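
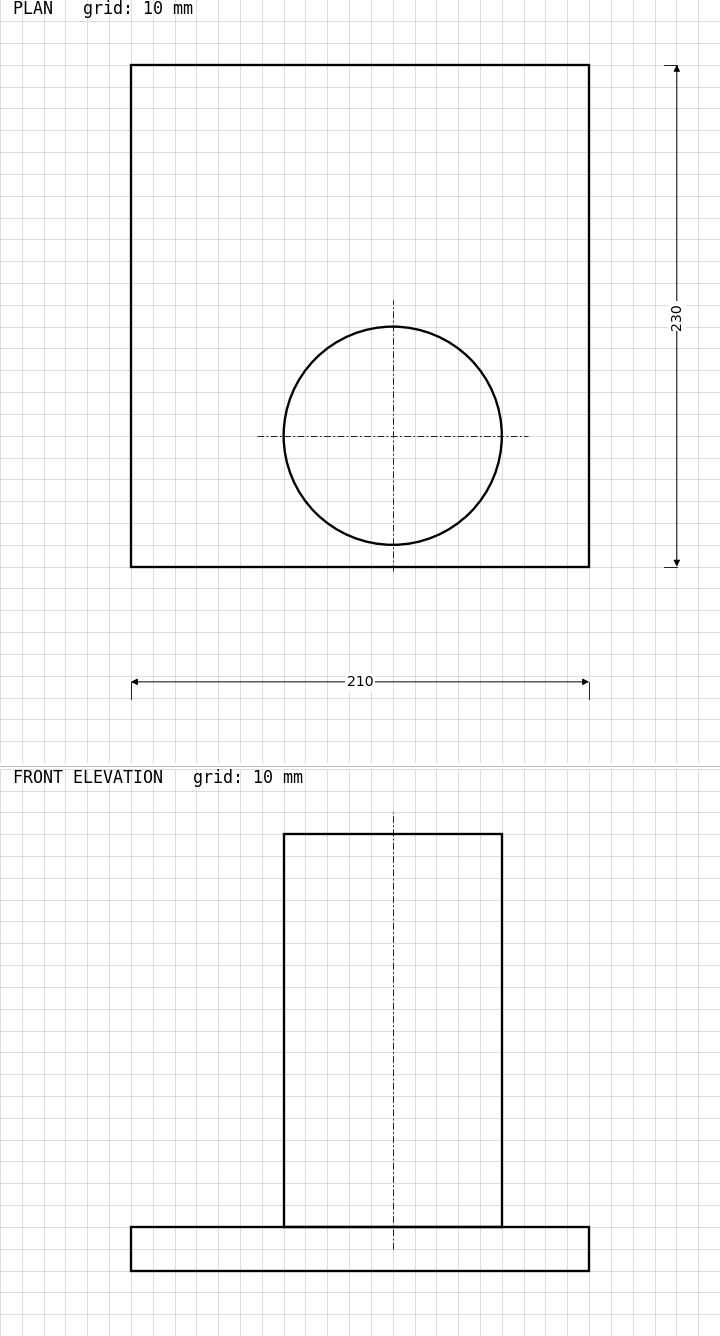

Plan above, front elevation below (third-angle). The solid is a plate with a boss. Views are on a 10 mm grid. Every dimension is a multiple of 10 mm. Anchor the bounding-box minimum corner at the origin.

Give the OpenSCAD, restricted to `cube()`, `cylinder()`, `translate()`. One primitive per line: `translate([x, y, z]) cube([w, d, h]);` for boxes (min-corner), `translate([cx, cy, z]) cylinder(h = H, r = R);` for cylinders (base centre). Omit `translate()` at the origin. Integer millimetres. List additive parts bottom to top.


cube([210, 230, 20]);
translate([120, 60, 20]) cylinder(h = 180, r = 50);


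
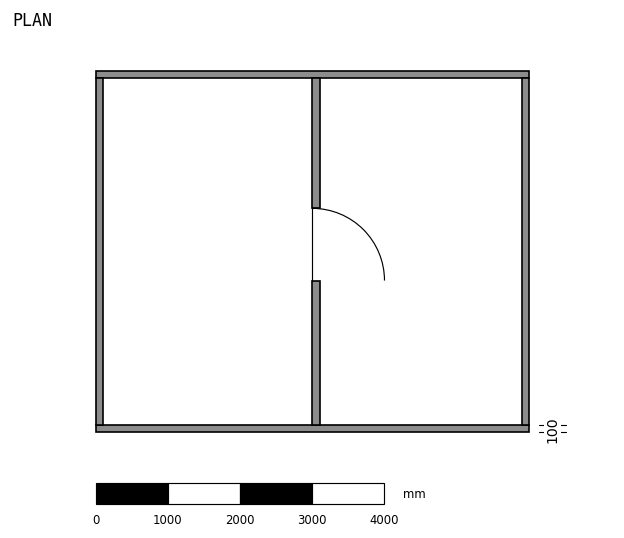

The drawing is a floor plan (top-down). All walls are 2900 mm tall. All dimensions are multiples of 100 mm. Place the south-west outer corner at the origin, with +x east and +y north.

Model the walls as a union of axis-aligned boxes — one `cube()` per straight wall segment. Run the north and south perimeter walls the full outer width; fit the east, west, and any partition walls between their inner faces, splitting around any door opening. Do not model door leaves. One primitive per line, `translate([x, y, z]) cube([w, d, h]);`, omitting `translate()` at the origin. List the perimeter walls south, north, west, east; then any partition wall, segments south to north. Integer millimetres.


cube([6000, 100, 2900]);
translate([0, 4900, 0]) cube([6000, 100, 2900]);
translate([0, 100, 0]) cube([100, 4800, 2900]);
translate([5900, 100, 0]) cube([100, 4800, 2900]);
translate([3000, 100, 0]) cube([100, 2000, 2900]);
translate([3000, 3100, 0]) cube([100, 1800, 2900]);


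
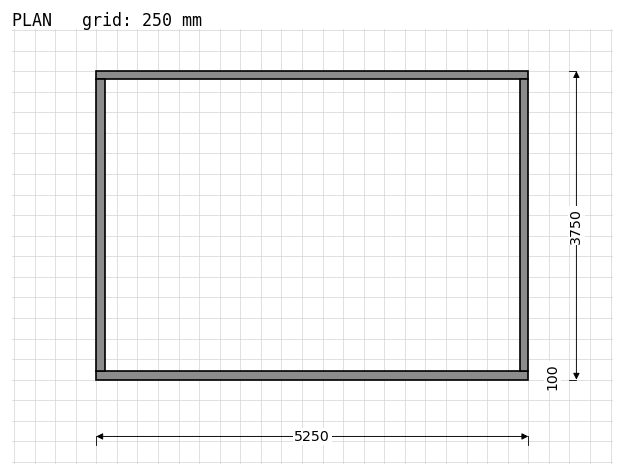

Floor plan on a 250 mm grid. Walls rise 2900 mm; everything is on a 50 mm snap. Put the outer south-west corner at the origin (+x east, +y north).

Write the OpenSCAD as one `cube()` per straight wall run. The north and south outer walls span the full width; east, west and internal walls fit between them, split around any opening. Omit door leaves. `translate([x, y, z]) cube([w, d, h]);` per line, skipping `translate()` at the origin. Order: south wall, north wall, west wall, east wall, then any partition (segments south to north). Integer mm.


cube([5250, 100, 2900]);
translate([0, 3650, 0]) cube([5250, 100, 2900]);
translate([0, 100, 0]) cube([100, 3550, 2900]);
translate([5150, 100, 0]) cube([100, 3550, 2900]);


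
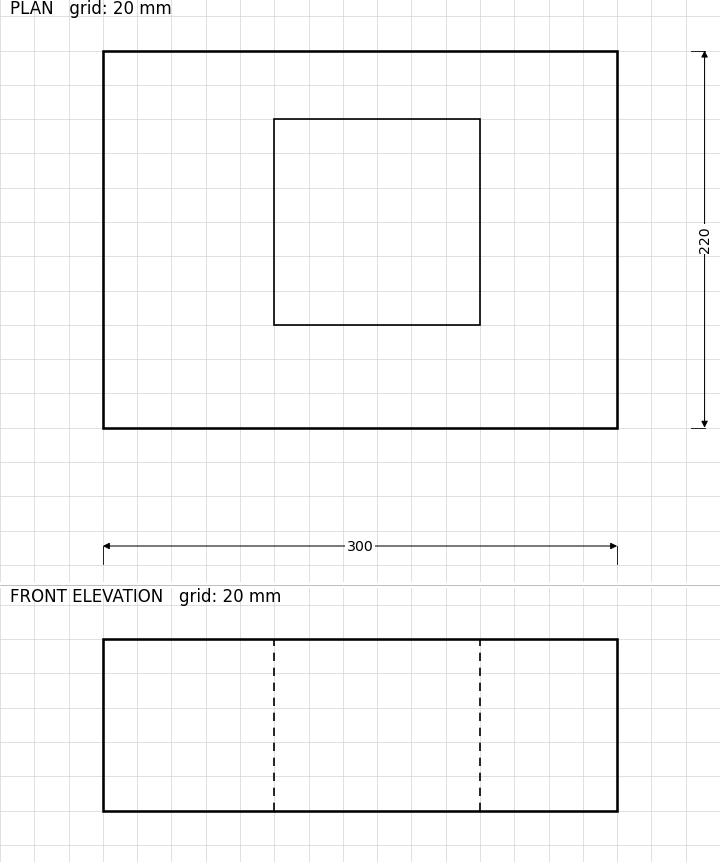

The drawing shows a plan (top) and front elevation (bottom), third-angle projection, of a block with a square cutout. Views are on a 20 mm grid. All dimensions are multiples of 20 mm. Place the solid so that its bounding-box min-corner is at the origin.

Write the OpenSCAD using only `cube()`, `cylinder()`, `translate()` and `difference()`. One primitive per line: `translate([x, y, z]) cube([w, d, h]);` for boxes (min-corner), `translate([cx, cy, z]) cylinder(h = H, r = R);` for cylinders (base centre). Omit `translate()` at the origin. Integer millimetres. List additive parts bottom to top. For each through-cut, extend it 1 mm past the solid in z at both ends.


difference() {
  cube([300, 220, 100]);
  translate([100, 60, -1]) cube([120, 120, 102]);
}


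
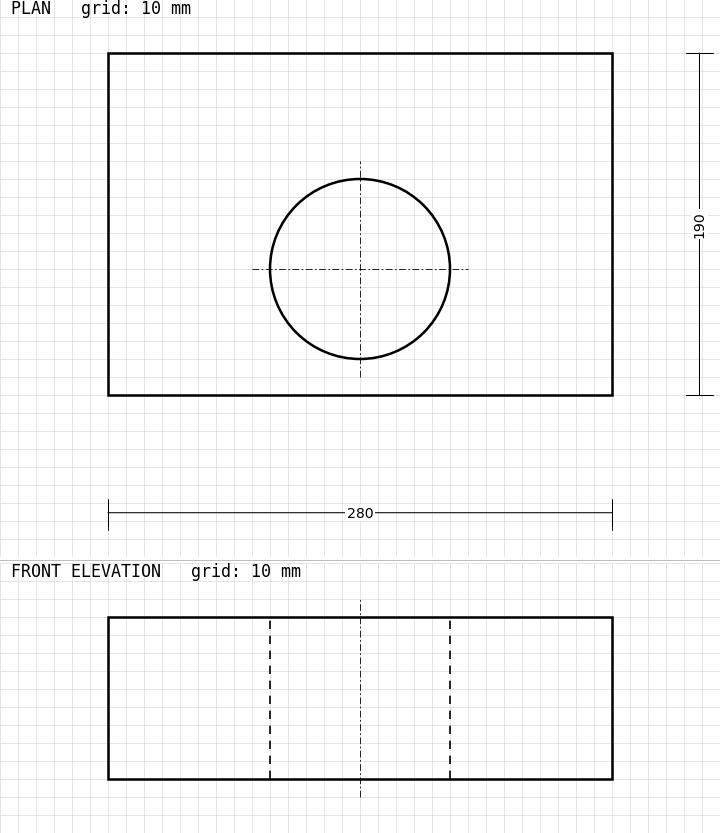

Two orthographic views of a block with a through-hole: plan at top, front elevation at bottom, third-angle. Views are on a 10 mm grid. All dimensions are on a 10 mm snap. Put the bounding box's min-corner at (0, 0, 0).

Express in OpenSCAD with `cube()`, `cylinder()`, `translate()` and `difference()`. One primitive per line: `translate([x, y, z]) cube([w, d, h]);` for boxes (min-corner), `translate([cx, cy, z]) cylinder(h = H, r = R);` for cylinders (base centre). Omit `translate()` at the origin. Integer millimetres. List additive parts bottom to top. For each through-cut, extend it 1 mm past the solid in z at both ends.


difference() {
  cube([280, 190, 90]);
  translate([140, 70, -1]) cylinder(h = 92, r = 50);
}


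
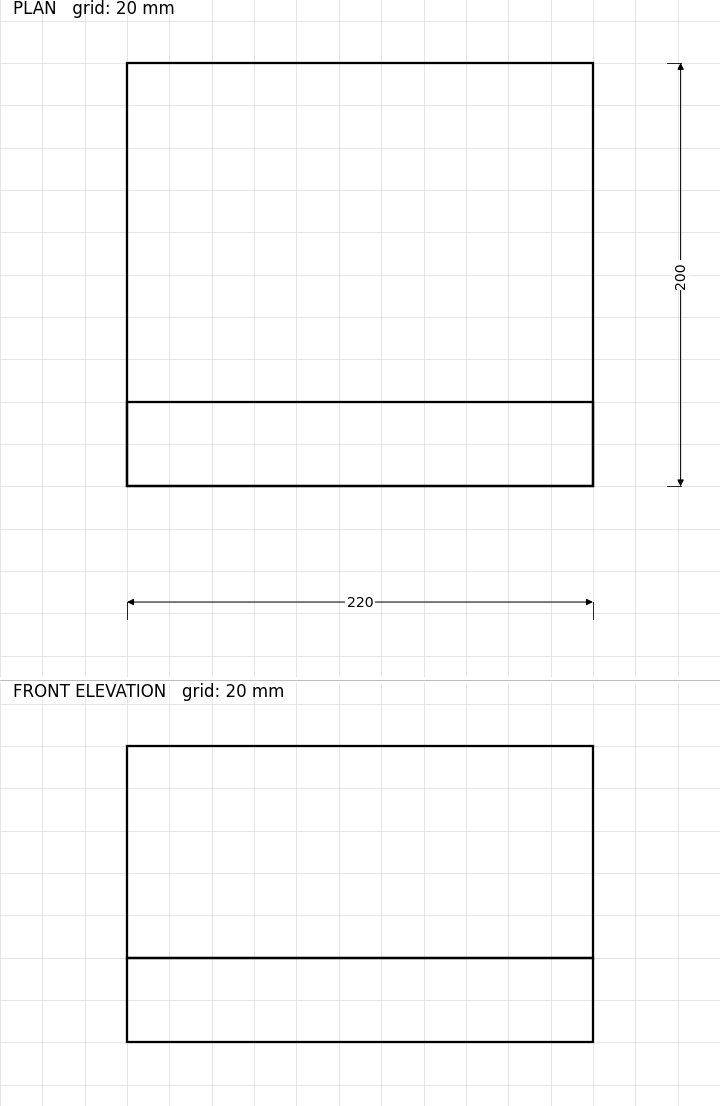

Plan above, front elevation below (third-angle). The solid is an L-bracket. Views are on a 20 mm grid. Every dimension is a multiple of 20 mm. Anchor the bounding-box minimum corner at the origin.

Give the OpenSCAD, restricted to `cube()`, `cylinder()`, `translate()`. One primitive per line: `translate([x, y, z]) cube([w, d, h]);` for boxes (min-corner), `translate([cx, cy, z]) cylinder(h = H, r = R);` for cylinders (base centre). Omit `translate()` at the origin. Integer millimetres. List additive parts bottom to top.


cube([220, 200, 40]);
translate([0, 0, 40]) cube([220, 40, 100]);


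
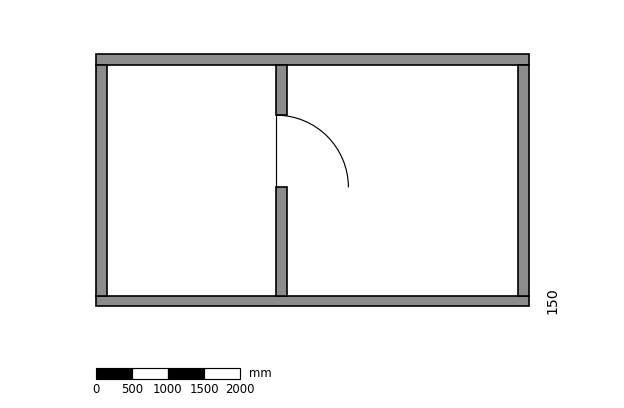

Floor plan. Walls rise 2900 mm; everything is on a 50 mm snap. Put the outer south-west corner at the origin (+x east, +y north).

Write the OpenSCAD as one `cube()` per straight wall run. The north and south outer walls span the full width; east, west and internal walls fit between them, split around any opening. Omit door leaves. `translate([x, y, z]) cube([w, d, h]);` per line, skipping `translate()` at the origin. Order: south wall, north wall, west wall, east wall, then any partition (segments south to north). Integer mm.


cube([6000, 150, 2900]);
translate([0, 3350, 0]) cube([6000, 150, 2900]);
translate([0, 150, 0]) cube([150, 3200, 2900]);
translate([5850, 150, 0]) cube([150, 3200, 2900]);
translate([2500, 150, 0]) cube([150, 1500, 2900]);
translate([2500, 2650, 0]) cube([150, 700, 2900]);


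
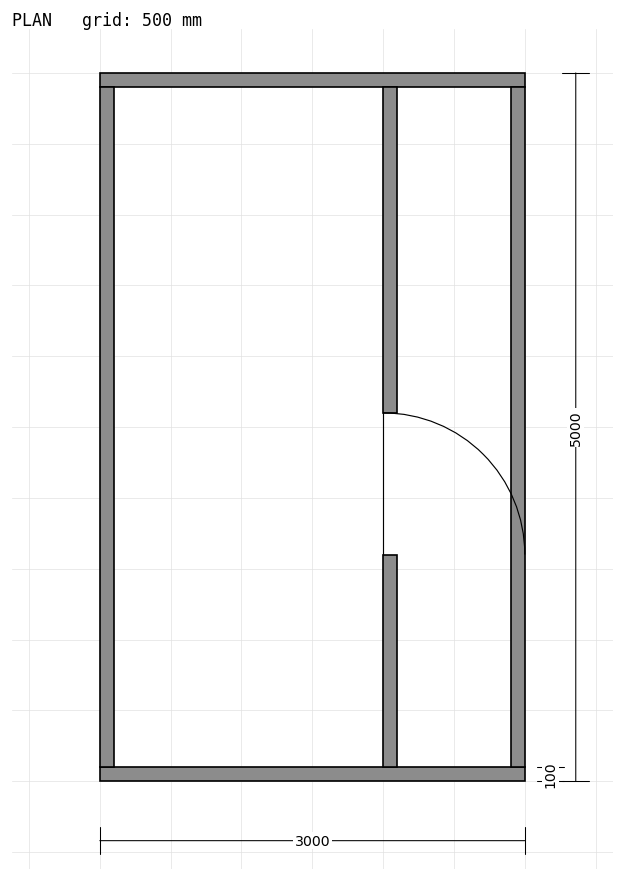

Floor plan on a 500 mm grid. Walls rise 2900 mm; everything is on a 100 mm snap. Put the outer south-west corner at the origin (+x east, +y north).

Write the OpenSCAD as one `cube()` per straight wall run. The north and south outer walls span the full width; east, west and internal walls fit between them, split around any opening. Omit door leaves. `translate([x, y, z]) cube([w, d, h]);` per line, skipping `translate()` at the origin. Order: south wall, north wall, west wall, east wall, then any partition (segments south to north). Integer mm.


cube([3000, 100, 2900]);
translate([0, 4900, 0]) cube([3000, 100, 2900]);
translate([0, 100, 0]) cube([100, 4800, 2900]);
translate([2900, 100, 0]) cube([100, 4800, 2900]);
translate([2000, 100, 0]) cube([100, 1500, 2900]);
translate([2000, 2600, 0]) cube([100, 2300, 2900]);


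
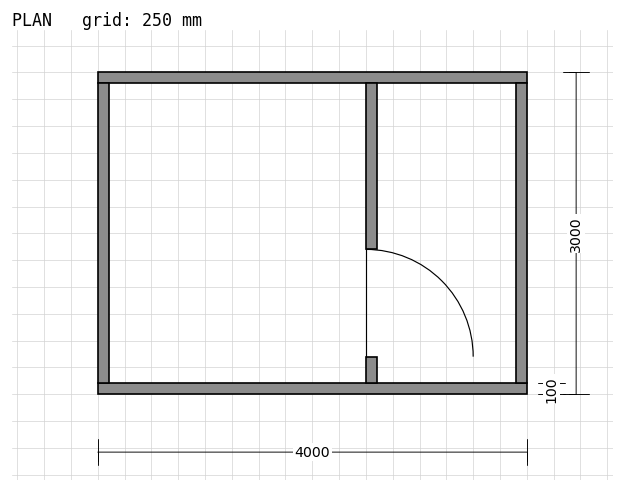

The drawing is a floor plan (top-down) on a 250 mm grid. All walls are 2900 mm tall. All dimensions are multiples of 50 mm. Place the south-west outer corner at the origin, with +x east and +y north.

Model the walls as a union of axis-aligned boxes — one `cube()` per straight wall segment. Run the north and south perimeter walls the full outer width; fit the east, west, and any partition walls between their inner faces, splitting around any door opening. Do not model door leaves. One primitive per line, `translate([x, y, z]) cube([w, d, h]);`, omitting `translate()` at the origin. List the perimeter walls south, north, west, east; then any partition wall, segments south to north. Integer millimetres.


cube([4000, 100, 2900]);
translate([0, 2900, 0]) cube([4000, 100, 2900]);
translate([0, 100, 0]) cube([100, 2800, 2900]);
translate([3900, 100, 0]) cube([100, 2800, 2900]);
translate([2500, 100, 0]) cube([100, 250, 2900]);
translate([2500, 1350, 0]) cube([100, 1550, 2900]);


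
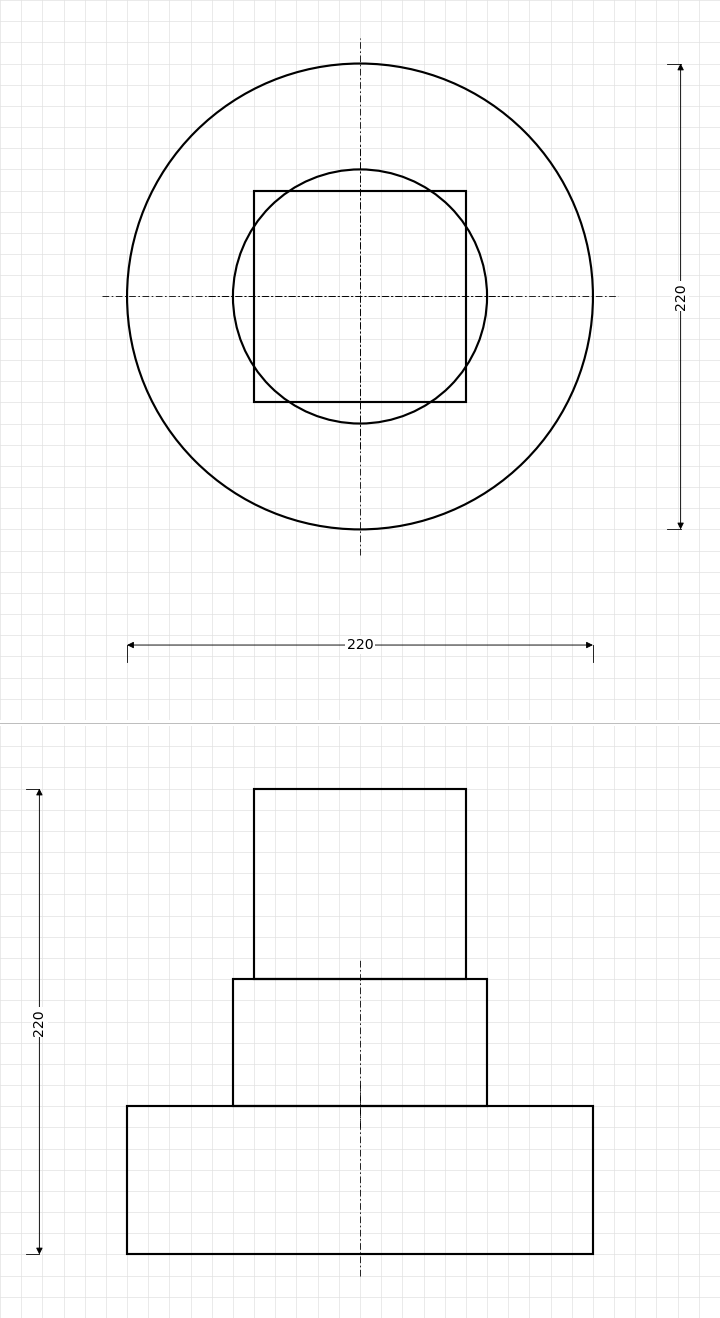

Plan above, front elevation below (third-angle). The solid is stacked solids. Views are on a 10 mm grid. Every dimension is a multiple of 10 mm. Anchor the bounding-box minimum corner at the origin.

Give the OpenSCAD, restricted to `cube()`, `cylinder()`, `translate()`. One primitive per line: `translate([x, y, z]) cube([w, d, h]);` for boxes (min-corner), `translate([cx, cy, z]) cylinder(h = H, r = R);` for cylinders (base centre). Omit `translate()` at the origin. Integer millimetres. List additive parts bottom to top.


translate([110, 110, 0]) cylinder(h = 70, r = 110);
translate([110, 110, 70]) cylinder(h = 60, r = 60);
translate([60, 60, 130]) cube([100, 100, 90]);


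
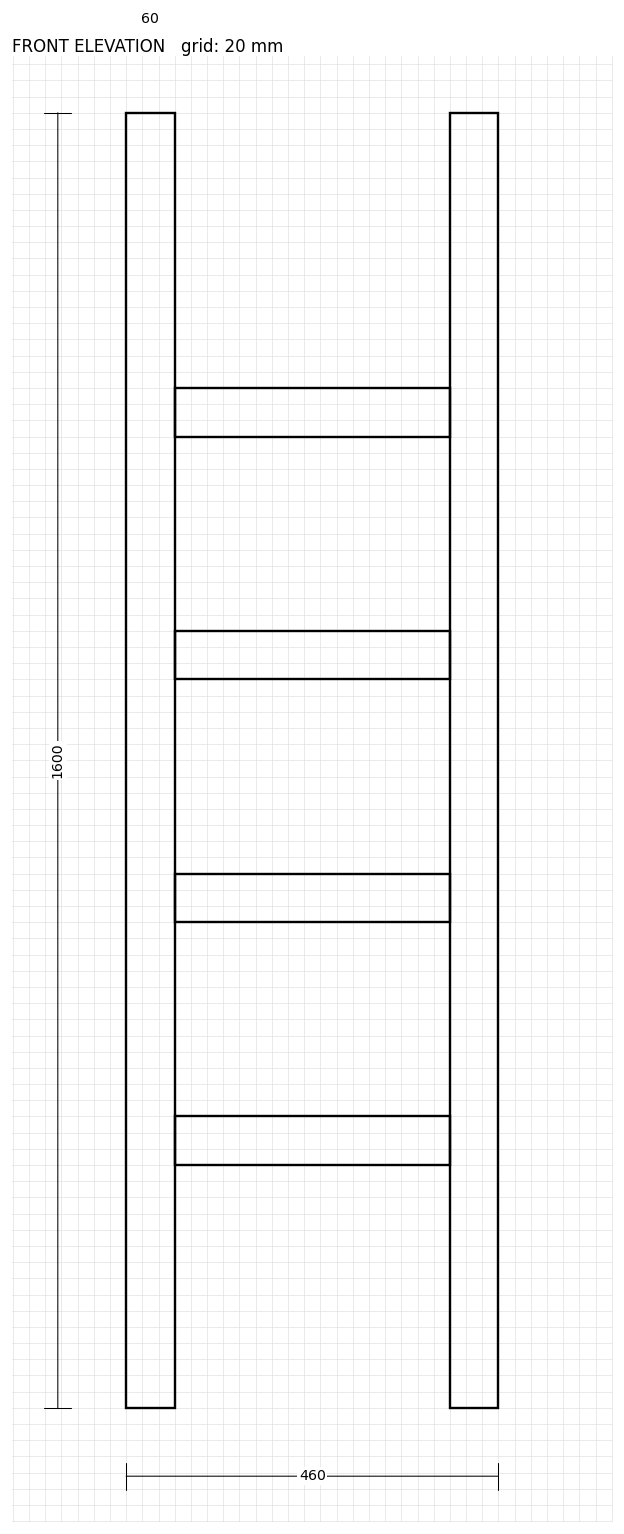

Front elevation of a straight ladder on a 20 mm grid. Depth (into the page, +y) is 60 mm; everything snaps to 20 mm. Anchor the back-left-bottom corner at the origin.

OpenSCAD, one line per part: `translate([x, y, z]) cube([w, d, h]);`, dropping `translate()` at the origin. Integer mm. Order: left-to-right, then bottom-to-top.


cube([60, 60, 1600]);
translate([60, 0, 300]) cube([340, 60, 60]);
translate([60, 0, 600]) cube([340, 60, 60]);
translate([60, 0, 900]) cube([340, 60, 60]);
translate([60, 0, 1200]) cube([340, 60, 60]);
translate([400, 0, 0]) cube([60, 60, 1600]);


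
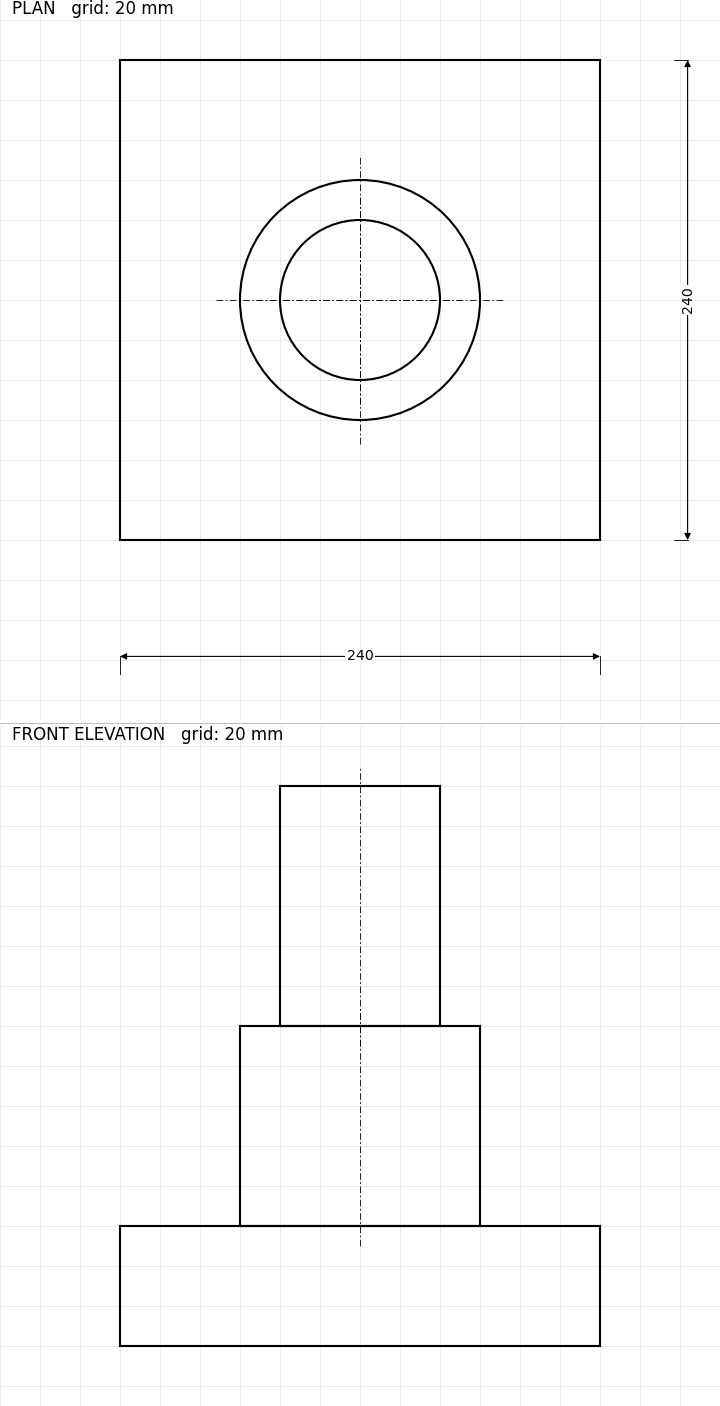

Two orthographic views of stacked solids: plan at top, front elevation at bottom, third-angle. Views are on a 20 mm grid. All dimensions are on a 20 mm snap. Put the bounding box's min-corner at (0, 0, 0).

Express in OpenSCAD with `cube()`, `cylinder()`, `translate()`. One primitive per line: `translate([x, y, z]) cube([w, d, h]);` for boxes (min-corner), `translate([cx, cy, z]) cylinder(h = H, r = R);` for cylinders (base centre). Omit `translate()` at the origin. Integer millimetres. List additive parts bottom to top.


cube([240, 240, 60]);
translate([120, 120, 60]) cylinder(h = 100, r = 60);
translate([120, 120, 160]) cylinder(h = 120, r = 40);


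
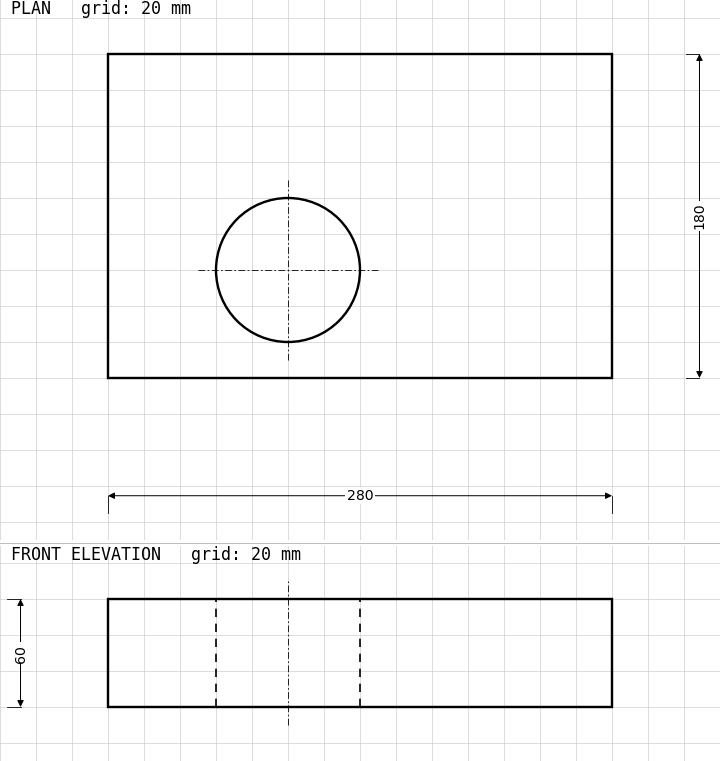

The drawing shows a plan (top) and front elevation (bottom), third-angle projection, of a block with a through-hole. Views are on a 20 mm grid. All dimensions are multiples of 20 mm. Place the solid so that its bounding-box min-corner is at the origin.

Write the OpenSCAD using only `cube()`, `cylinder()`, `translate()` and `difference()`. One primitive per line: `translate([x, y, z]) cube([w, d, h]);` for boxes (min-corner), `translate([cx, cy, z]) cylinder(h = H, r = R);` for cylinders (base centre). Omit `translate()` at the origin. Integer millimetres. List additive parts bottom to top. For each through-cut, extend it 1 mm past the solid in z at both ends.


difference() {
  cube([280, 180, 60]);
  translate([100, 60, -1]) cylinder(h = 62, r = 40);
}


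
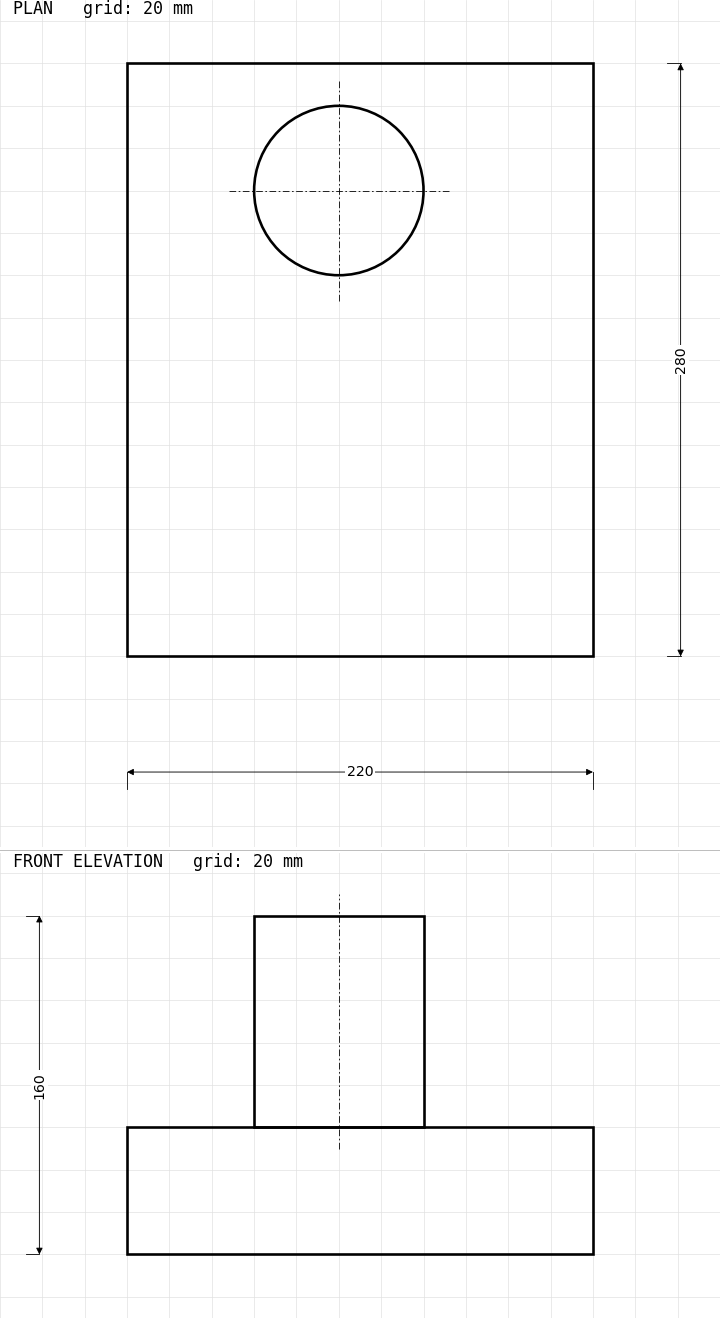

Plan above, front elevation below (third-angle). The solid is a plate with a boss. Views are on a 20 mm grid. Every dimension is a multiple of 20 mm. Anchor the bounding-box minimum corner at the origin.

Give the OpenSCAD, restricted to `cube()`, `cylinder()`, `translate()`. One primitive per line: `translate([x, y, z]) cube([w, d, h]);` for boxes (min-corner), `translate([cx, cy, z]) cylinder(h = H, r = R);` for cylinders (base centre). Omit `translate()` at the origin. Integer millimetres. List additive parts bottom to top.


cube([220, 280, 60]);
translate([100, 220, 60]) cylinder(h = 100, r = 40);


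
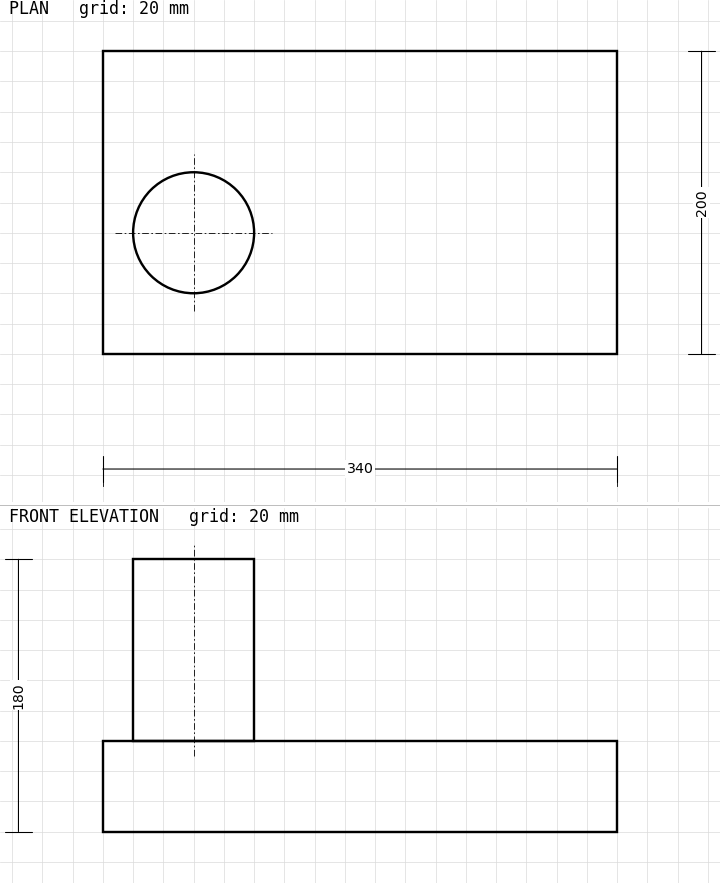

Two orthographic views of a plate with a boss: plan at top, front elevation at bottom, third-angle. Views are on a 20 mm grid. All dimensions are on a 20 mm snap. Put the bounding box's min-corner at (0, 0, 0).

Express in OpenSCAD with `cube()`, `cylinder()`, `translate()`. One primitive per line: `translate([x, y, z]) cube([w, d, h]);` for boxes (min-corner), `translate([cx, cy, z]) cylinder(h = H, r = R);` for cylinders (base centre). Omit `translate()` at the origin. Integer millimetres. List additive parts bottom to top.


cube([340, 200, 60]);
translate([60, 80, 60]) cylinder(h = 120, r = 40);


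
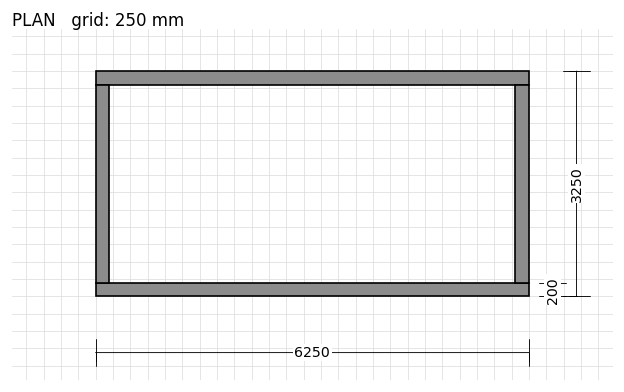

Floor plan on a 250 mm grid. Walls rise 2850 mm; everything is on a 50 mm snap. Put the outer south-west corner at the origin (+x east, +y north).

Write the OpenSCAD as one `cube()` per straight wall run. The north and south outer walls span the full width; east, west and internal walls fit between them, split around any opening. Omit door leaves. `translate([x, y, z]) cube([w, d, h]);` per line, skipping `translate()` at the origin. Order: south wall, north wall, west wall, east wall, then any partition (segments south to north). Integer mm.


cube([6250, 200, 2850]);
translate([0, 3050, 0]) cube([6250, 200, 2850]);
translate([0, 200, 0]) cube([200, 2850, 2850]);
translate([6050, 200, 0]) cube([200, 2850, 2850]);


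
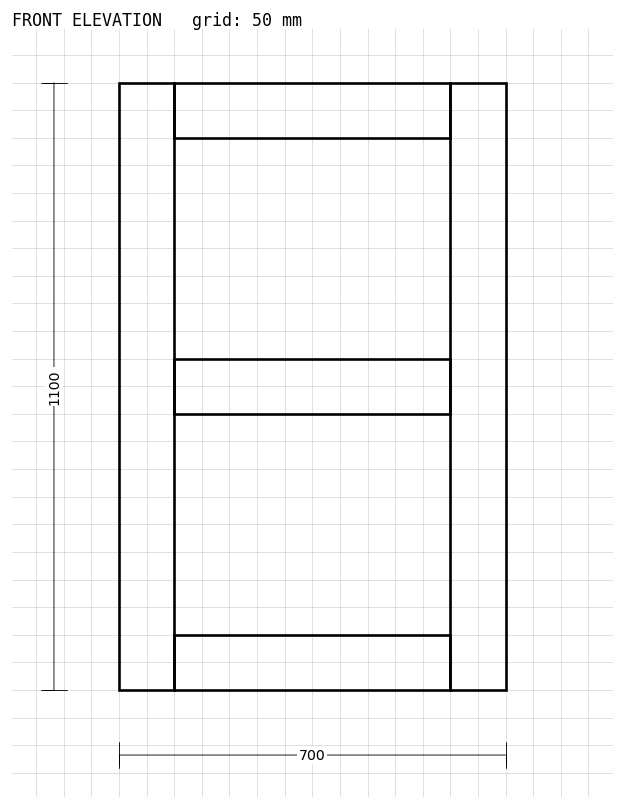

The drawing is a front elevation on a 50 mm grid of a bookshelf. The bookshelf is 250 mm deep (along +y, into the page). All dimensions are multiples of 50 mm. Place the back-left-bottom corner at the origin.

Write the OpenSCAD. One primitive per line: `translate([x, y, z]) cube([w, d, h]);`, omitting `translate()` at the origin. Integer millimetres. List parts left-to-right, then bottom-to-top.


cube([100, 250, 1100]);
translate([100, 0, 0]) cube([500, 250, 100]);
translate([100, 0, 500]) cube([500, 250, 100]);
translate([100, 0, 1000]) cube([500, 250, 100]);
translate([600, 0, 0]) cube([100, 250, 1100]);


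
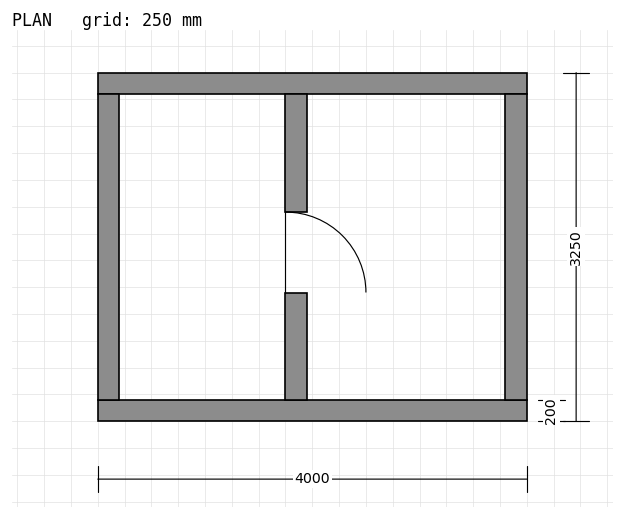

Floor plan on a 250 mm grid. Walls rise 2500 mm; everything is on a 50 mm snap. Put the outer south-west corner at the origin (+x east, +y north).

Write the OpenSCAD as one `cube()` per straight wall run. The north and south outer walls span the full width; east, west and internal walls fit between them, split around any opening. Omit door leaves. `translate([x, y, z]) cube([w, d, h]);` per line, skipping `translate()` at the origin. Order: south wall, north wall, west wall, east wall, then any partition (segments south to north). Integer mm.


cube([4000, 200, 2500]);
translate([0, 3050, 0]) cube([4000, 200, 2500]);
translate([0, 200, 0]) cube([200, 2850, 2500]);
translate([3800, 200, 0]) cube([200, 2850, 2500]);
translate([1750, 200, 0]) cube([200, 1000, 2500]);
translate([1750, 1950, 0]) cube([200, 1100, 2500]);


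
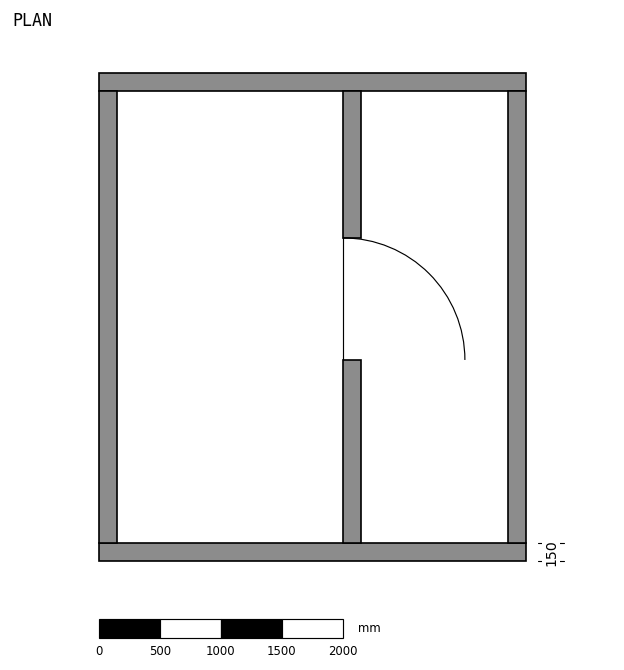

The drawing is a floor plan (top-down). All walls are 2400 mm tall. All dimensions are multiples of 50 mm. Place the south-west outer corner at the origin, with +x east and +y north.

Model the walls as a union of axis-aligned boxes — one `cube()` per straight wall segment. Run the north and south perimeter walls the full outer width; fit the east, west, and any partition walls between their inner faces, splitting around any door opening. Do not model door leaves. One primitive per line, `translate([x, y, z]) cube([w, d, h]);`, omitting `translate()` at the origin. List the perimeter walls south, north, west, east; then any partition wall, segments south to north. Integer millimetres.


cube([3500, 150, 2400]);
translate([0, 3850, 0]) cube([3500, 150, 2400]);
translate([0, 150, 0]) cube([150, 3700, 2400]);
translate([3350, 150, 0]) cube([150, 3700, 2400]);
translate([2000, 150, 0]) cube([150, 1500, 2400]);
translate([2000, 2650, 0]) cube([150, 1200, 2400]);


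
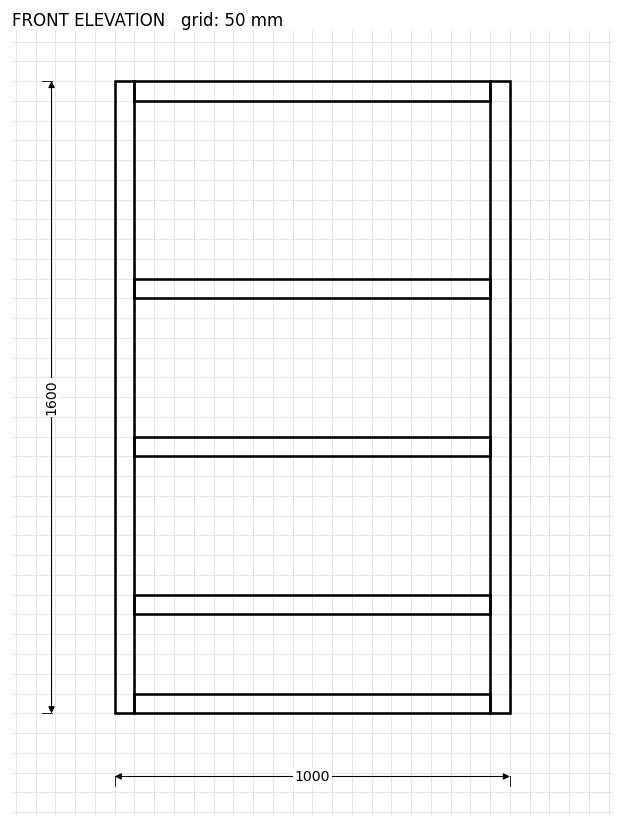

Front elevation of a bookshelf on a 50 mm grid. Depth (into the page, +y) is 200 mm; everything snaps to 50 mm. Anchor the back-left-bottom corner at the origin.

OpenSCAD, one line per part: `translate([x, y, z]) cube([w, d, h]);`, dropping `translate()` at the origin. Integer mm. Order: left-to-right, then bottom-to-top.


cube([50, 200, 1600]);
translate([50, 0, 0]) cube([900, 200, 50]);
translate([50, 0, 250]) cube([900, 200, 50]);
translate([50, 0, 650]) cube([900, 200, 50]);
translate([50, 0, 1050]) cube([900, 200, 50]);
translate([50, 0, 1550]) cube([900, 200, 50]);
translate([950, 0, 0]) cube([50, 200, 1600]);


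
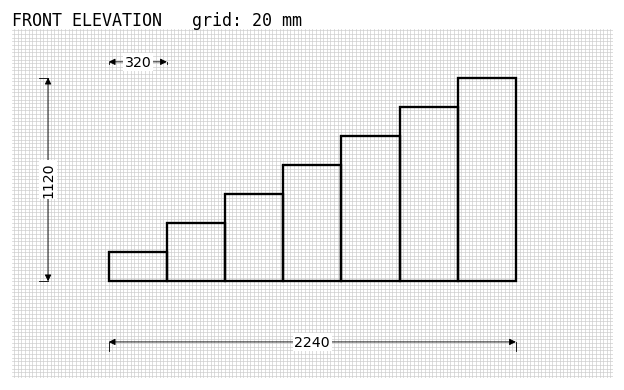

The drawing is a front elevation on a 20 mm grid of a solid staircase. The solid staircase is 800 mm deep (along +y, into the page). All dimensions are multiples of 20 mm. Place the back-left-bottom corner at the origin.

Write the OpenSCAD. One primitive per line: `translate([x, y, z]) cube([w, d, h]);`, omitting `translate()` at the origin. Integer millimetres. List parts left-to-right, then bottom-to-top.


cube([320, 800, 160]);
translate([320, 0, 0]) cube([320, 800, 320]);
translate([640, 0, 0]) cube([320, 800, 480]);
translate([960, 0, 0]) cube([320, 800, 640]);
translate([1280, 0, 0]) cube([320, 800, 800]);
translate([1600, 0, 0]) cube([320, 800, 960]);
translate([1920, 0, 0]) cube([320, 800, 1120]);


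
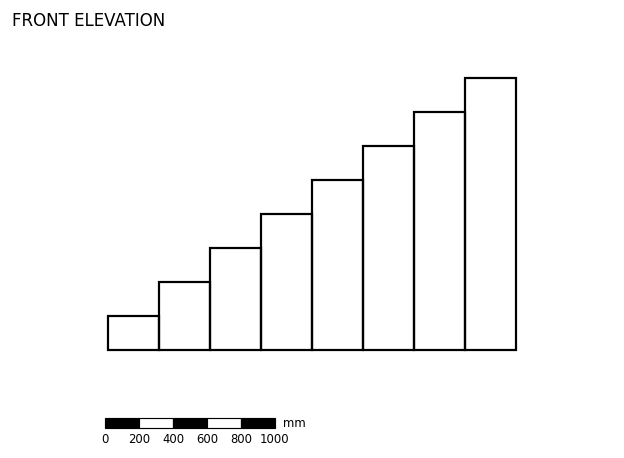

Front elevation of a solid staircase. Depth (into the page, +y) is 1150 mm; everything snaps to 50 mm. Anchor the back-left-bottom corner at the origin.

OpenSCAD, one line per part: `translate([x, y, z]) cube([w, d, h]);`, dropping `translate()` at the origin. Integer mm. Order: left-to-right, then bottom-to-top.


cube([300, 1150, 200]);
translate([300, 0, 0]) cube([300, 1150, 400]);
translate([600, 0, 0]) cube([300, 1150, 600]);
translate([900, 0, 0]) cube([300, 1150, 800]);
translate([1200, 0, 0]) cube([300, 1150, 1000]);
translate([1500, 0, 0]) cube([300, 1150, 1200]);
translate([1800, 0, 0]) cube([300, 1150, 1400]);
translate([2100, 0, 0]) cube([300, 1150, 1600]);


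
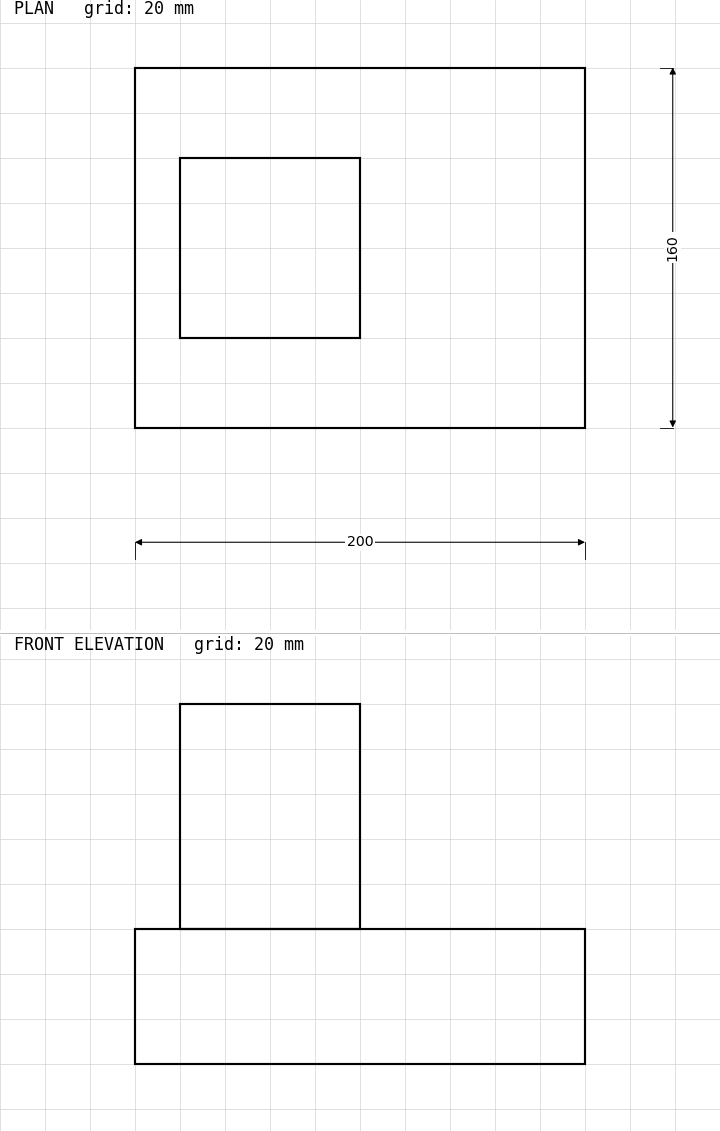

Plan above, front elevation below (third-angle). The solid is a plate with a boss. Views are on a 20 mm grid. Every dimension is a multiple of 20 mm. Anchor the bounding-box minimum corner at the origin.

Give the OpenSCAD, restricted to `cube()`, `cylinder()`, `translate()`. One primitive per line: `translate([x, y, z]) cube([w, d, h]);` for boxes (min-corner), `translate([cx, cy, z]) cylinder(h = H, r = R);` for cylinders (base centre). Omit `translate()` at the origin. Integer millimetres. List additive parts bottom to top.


cube([200, 160, 60]);
translate([20, 40, 60]) cube([80, 80, 100]);


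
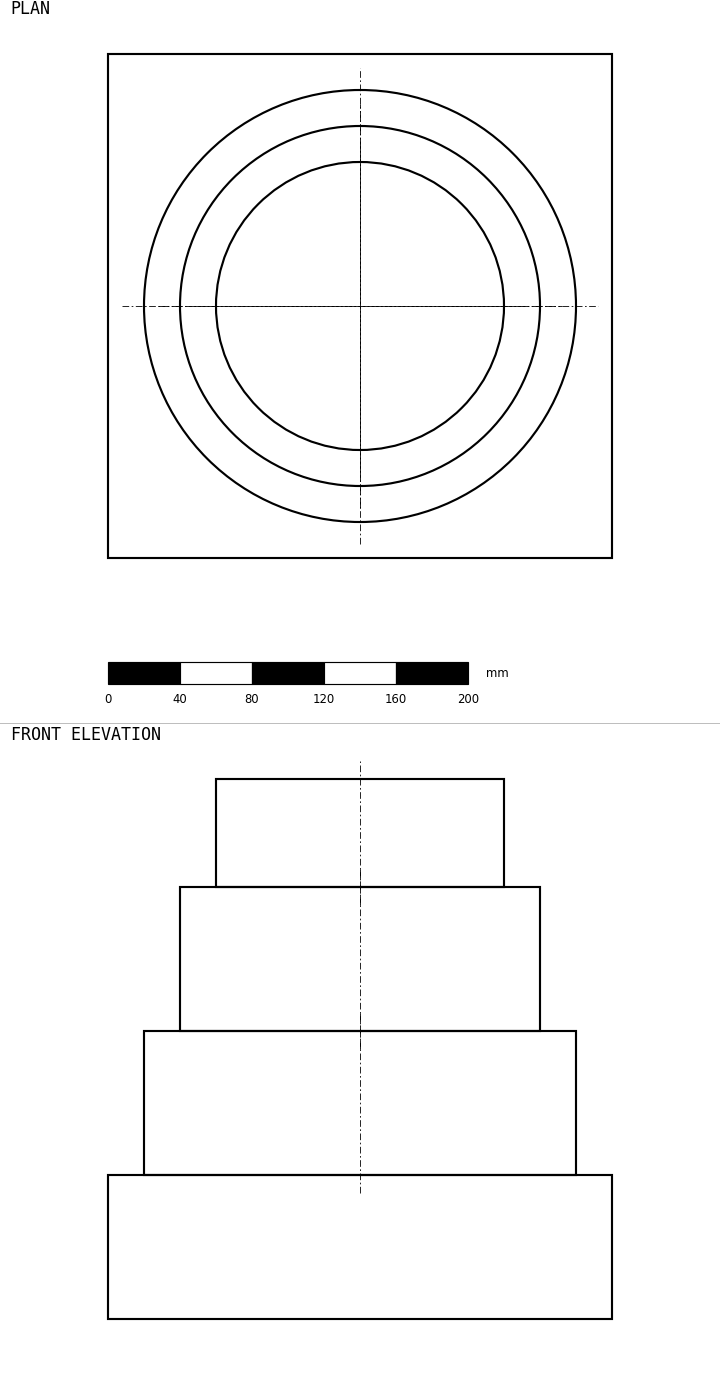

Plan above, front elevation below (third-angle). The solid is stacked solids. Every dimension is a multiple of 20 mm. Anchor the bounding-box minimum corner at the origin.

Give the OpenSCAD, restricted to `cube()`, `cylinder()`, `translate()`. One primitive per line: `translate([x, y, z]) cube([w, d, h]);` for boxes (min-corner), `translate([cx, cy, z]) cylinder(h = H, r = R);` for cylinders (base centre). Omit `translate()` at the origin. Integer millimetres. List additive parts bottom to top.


cube([280, 280, 80]);
translate([140, 140, 80]) cylinder(h = 80, r = 120);
translate([140, 140, 160]) cylinder(h = 80, r = 100);
translate([140, 140, 240]) cylinder(h = 60, r = 80);


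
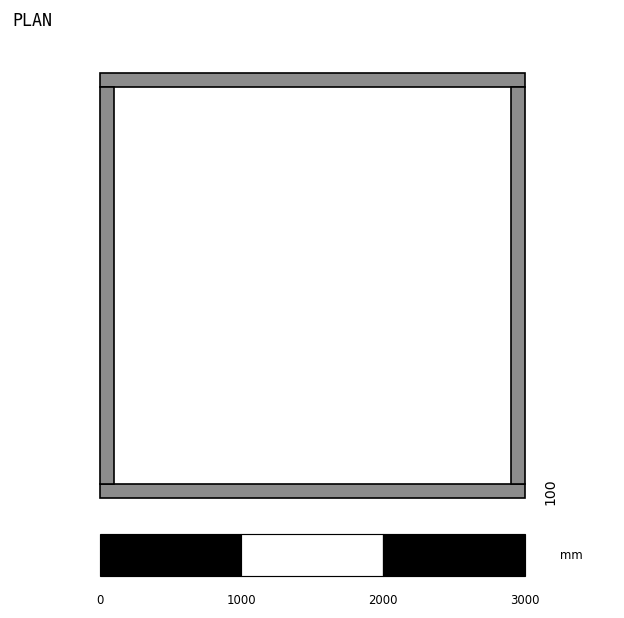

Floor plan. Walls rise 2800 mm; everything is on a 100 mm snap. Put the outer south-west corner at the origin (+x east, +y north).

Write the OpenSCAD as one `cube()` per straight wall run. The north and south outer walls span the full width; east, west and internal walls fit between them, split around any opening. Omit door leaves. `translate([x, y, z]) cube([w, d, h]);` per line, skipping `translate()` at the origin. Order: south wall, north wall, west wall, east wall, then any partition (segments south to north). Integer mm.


cube([3000, 100, 2800]);
translate([0, 2900, 0]) cube([3000, 100, 2800]);
translate([0, 100, 0]) cube([100, 2800, 2800]);
translate([2900, 100, 0]) cube([100, 2800, 2800]);


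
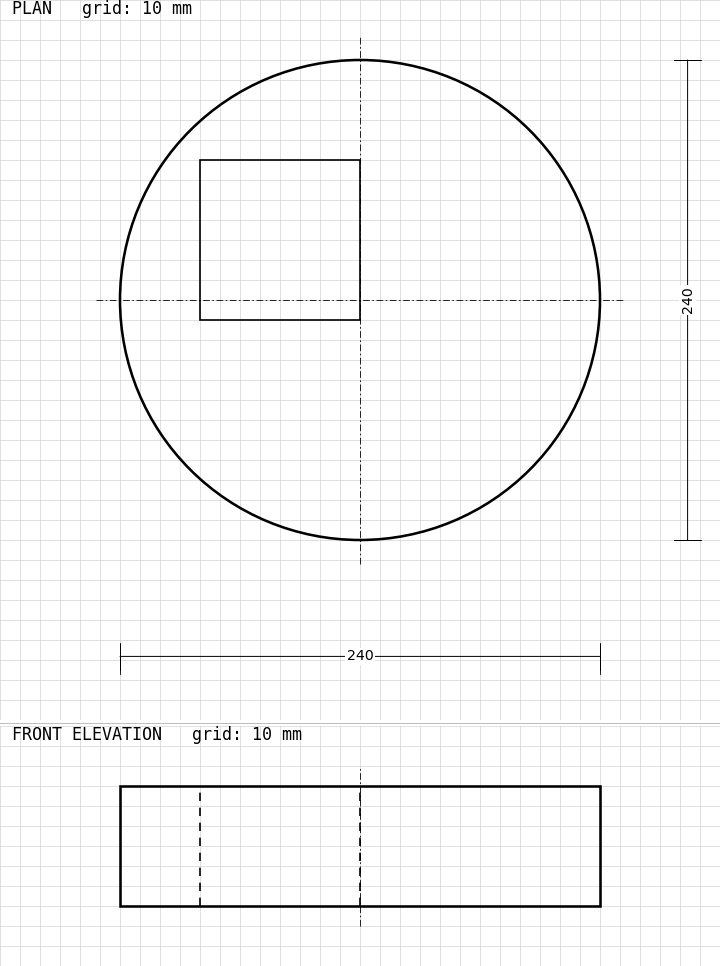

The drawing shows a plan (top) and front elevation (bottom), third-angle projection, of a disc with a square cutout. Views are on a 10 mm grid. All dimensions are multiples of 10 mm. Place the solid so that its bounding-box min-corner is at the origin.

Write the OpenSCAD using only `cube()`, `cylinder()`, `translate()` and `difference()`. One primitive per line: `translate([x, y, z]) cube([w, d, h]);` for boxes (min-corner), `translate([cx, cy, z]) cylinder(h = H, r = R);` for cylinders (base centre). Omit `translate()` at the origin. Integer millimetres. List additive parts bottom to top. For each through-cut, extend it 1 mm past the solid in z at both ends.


difference() {
  translate([120, 120, 0]) cylinder(h = 60, r = 120);
  translate([40, 110, -1]) cube([80, 80, 62]);
}


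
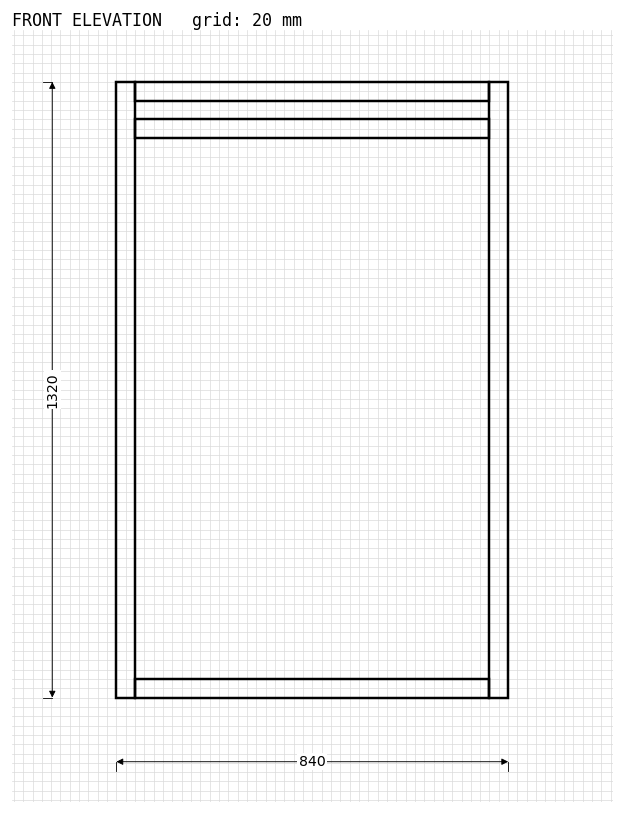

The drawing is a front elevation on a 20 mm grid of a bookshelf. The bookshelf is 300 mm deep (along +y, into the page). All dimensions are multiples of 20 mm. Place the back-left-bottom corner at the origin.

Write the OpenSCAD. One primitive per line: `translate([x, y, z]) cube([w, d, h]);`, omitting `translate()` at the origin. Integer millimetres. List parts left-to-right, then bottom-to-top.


cube([40, 300, 1320]);
translate([40, 0, 0]) cube([760, 300, 40]);
translate([40, 0, 1200]) cube([760, 300, 40]);
translate([40, 0, 1280]) cube([760, 300, 40]);
translate([800, 0, 0]) cube([40, 300, 1320]);


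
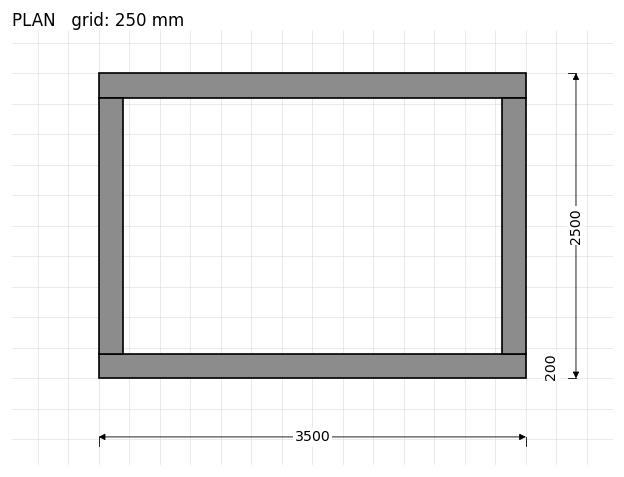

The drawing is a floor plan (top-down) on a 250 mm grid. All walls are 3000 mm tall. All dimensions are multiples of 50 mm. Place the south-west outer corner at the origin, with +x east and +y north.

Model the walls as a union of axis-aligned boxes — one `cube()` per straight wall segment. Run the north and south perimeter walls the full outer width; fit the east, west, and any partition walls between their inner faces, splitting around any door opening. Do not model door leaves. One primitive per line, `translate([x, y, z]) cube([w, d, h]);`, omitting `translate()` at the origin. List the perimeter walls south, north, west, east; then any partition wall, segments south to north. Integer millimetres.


cube([3500, 200, 3000]);
translate([0, 2300, 0]) cube([3500, 200, 3000]);
translate([0, 200, 0]) cube([200, 2100, 3000]);
translate([3300, 200, 0]) cube([200, 2100, 3000]);


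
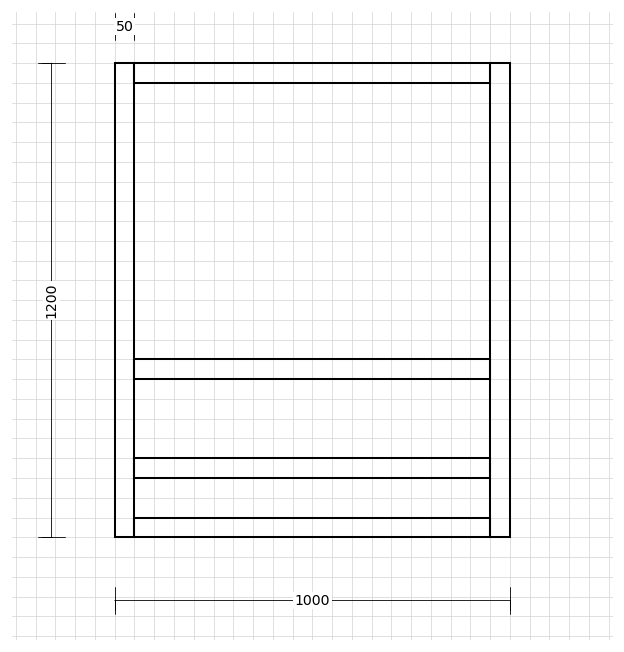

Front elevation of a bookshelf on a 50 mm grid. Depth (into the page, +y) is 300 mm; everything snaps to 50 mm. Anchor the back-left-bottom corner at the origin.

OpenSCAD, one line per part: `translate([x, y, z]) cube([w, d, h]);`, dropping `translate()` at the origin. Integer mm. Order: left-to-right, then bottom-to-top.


cube([50, 300, 1200]);
translate([50, 0, 0]) cube([900, 300, 50]);
translate([50, 0, 150]) cube([900, 300, 50]);
translate([50, 0, 400]) cube([900, 300, 50]);
translate([50, 0, 1150]) cube([900, 300, 50]);
translate([950, 0, 0]) cube([50, 300, 1200]);


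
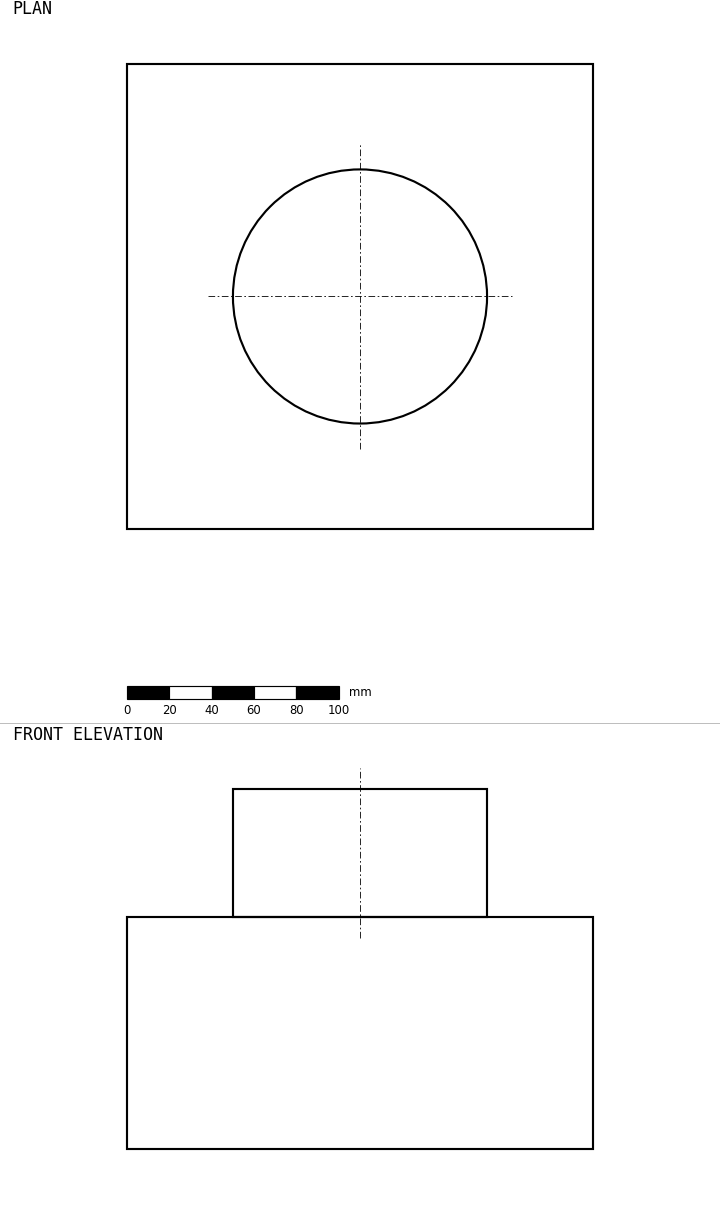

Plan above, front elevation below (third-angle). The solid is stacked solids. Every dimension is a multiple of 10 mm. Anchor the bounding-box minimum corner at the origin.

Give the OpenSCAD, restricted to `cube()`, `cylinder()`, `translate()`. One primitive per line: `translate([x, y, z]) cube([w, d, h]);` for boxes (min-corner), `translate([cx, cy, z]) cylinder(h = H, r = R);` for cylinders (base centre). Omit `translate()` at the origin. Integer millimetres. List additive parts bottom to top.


cube([220, 220, 110]);
translate([110, 110, 110]) cylinder(h = 60, r = 60);


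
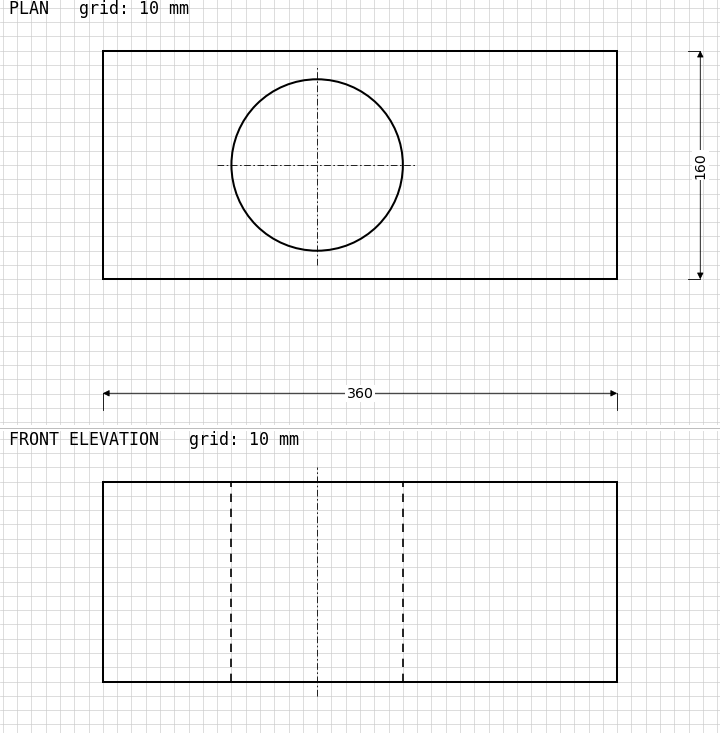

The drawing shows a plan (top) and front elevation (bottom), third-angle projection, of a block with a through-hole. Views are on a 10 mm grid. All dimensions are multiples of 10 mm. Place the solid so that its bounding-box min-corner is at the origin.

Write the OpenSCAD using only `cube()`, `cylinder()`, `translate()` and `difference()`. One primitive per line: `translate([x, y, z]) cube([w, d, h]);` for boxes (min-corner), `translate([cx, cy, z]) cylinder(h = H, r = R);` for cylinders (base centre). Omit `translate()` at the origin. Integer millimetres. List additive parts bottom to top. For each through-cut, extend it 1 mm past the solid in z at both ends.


difference() {
  cube([360, 160, 140]);
  translate([150, 80, -1]) cylinder(h = 142, r = 60);
}


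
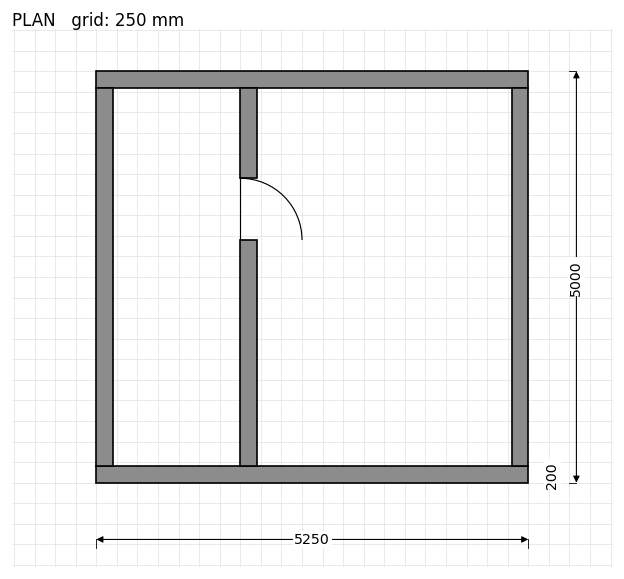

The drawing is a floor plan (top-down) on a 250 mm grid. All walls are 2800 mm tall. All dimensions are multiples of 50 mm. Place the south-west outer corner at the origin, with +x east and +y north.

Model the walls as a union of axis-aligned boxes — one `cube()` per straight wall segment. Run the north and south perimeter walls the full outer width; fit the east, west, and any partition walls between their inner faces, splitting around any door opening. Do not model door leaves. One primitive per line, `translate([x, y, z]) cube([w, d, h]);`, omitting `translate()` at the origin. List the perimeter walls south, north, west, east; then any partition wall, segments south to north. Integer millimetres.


cube([5250, 200, 2800]);
translate([0, 4800, 0]) cube([5250, 200, 2800]);
translate([0, 200, 0]) cube([200, 4600, 2800]);
translate([5050, 200, 0]) cube([200, 4600, 2800]);
translate([1750, 200, 0]) cube([200, 2750, 2800]);
translate([1750, 3700, 0]) cube([200, 1100, 2800]);


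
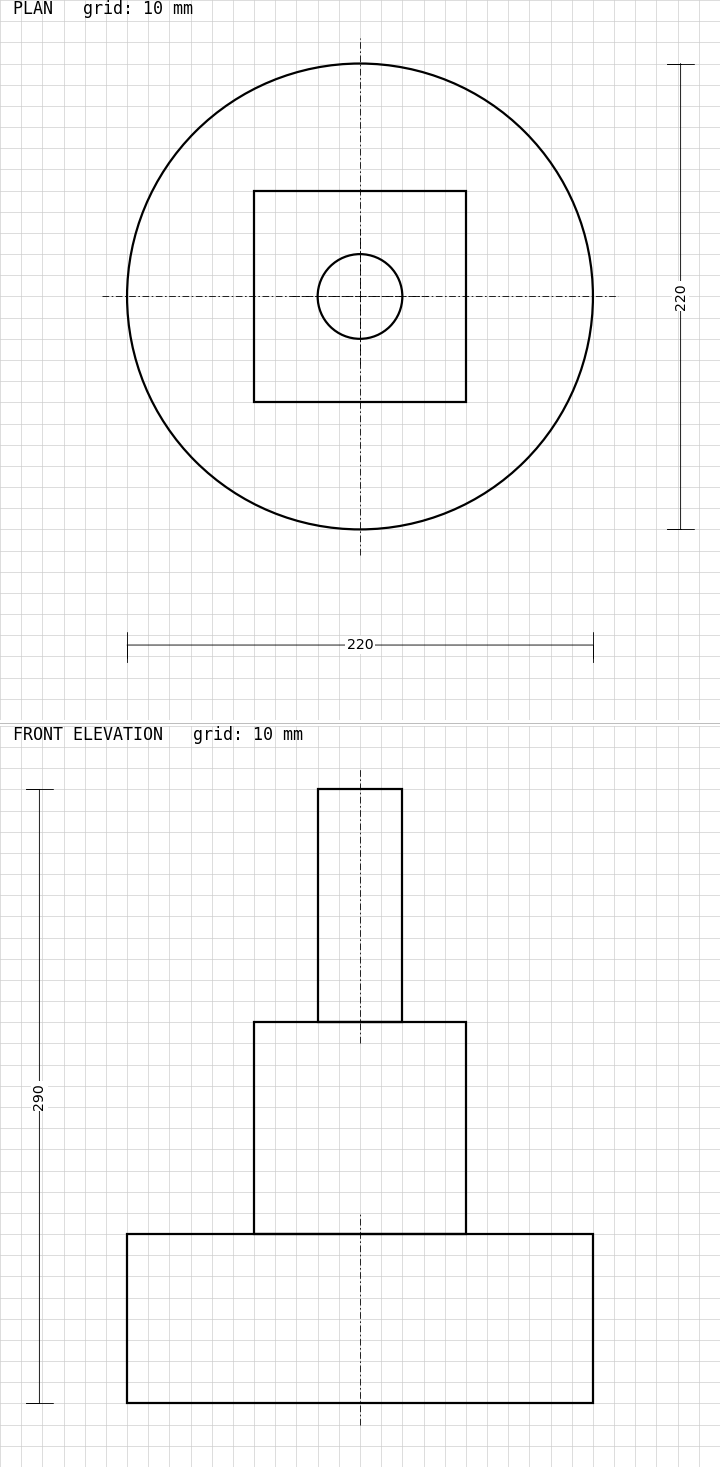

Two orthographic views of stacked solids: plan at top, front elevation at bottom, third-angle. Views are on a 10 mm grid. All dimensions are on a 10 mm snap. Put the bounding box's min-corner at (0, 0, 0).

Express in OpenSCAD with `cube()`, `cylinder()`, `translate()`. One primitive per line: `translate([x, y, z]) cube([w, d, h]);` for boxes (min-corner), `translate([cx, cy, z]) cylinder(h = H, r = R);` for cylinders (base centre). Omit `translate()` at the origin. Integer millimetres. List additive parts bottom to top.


translate([110, 110, 0]) cylinder(h = 80, r = 110);
translate([60, 60, 80]) cube([100, 100, 100]);
translate([110, 110, 180]) cylinder(h = 110, r = 20);


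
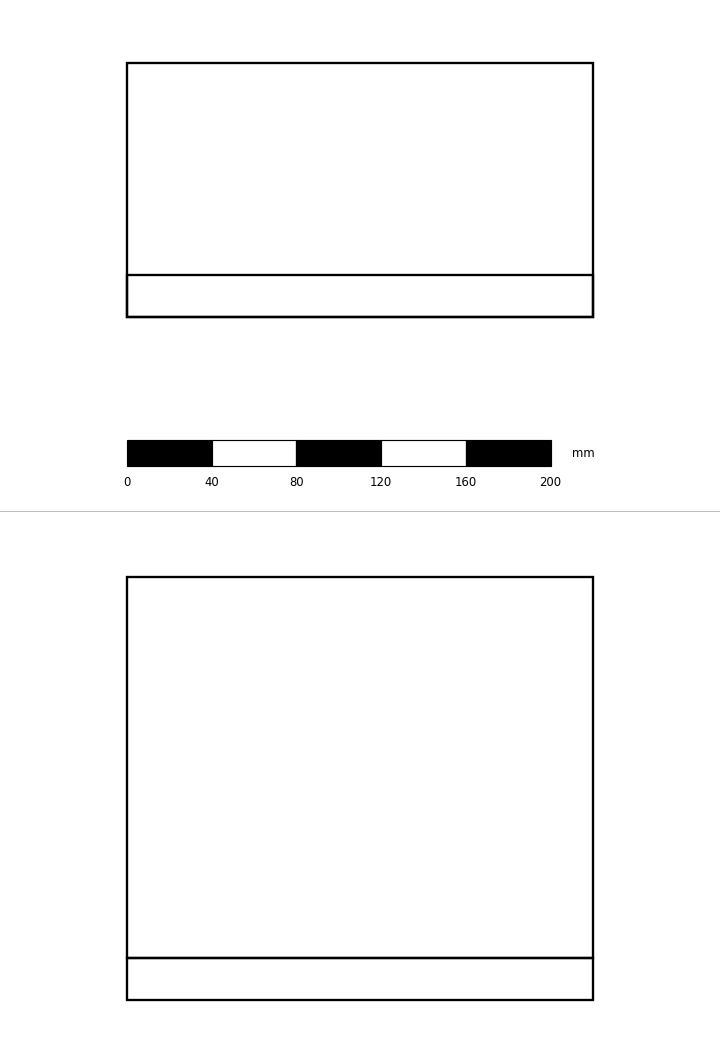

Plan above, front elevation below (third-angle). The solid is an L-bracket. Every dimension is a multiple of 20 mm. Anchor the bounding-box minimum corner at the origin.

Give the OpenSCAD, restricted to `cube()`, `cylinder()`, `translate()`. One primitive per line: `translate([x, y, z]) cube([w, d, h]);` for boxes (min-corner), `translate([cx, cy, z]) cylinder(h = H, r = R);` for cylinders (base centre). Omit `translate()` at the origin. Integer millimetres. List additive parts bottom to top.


cube([220, 120, 20]);
translate([0, 0, 20]) cube([220, 20, 180]);


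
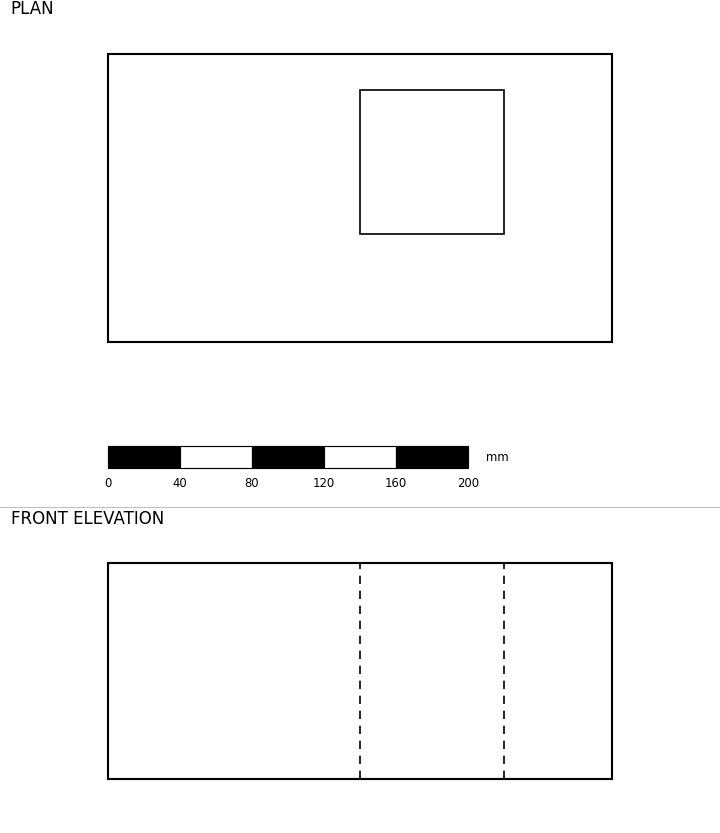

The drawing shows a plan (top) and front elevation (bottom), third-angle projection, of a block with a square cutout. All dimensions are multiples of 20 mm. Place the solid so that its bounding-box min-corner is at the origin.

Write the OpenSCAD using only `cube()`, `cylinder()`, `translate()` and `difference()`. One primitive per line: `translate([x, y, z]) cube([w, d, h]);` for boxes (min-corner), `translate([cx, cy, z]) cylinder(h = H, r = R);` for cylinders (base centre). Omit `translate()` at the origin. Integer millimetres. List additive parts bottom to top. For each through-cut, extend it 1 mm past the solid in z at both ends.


difference() {
  cube([280, 160, 120]);
  translate([140, 60, -1]) cube([80, 80, 122]);
}


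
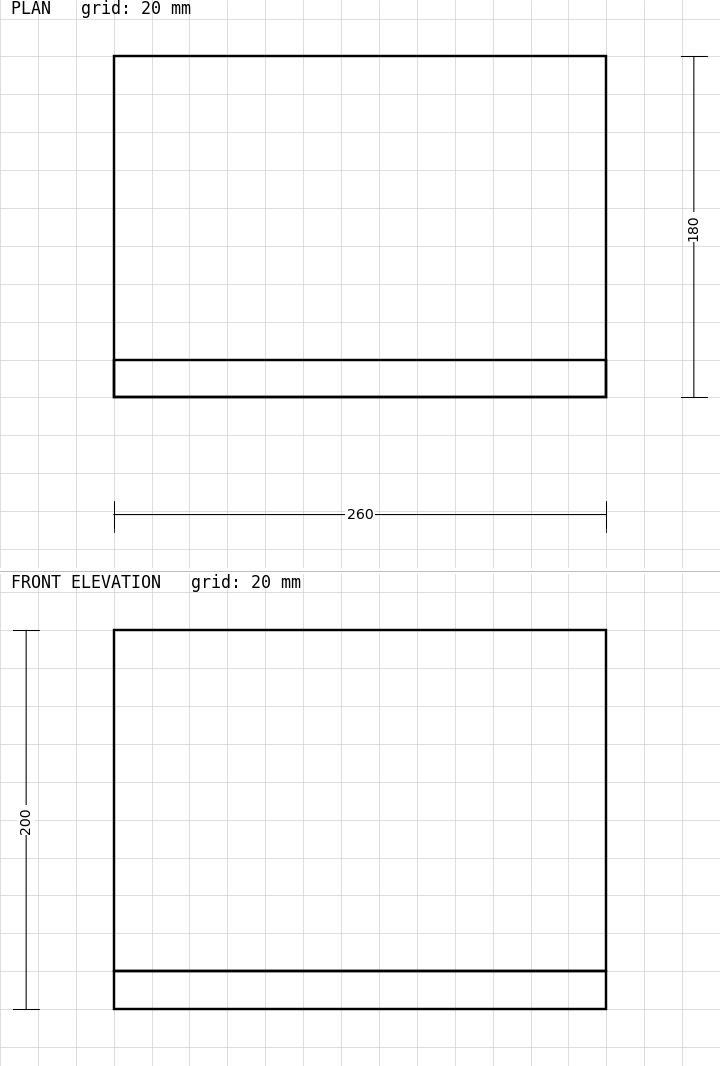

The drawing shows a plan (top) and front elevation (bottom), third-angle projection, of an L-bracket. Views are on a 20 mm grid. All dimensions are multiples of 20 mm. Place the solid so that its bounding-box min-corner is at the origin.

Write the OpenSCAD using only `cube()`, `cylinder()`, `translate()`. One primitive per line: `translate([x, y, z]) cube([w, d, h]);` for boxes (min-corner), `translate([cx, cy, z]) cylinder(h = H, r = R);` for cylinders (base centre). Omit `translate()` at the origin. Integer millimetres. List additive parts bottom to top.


cube([260, 180, 20]);
translate([0, 0, 20]) cube([260, 20, 180]);


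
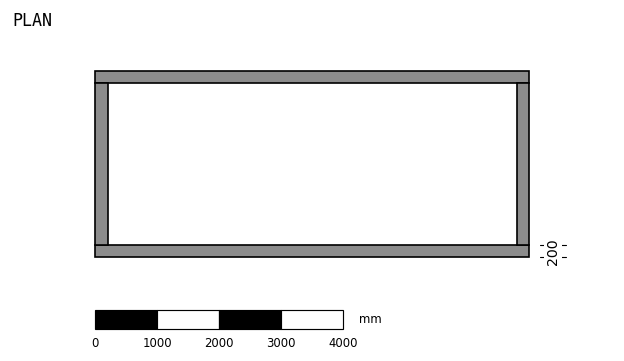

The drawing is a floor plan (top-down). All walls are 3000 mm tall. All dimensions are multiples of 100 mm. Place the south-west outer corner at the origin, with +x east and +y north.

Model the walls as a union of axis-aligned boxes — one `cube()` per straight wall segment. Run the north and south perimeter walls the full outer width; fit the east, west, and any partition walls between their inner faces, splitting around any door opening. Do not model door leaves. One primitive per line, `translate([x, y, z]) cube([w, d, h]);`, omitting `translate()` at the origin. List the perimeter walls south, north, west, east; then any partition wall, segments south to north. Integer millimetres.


cube([7000, 200, 3000]);
translate([0, 2800, 0]) cube([7000, 200, 3000]);
translate([0, 200, 0]) cube([200, 2600, 3000]);
translate([6800, 200, 0]) cube([200, 2600, 3000]);
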